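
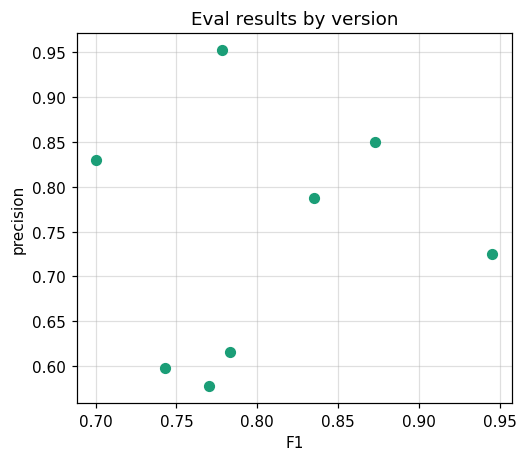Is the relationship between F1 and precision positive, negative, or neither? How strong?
Points are roughly uncorrelated; weak (|r| ≈ 0.1).

no clear correlation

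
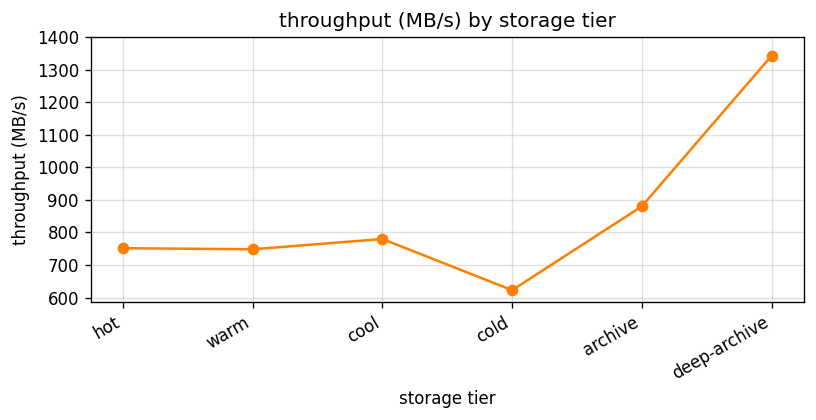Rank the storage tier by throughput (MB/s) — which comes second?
Top 3: deep-archive ≈ 1300, archive ≈ 900, cool ≈ 800.

archive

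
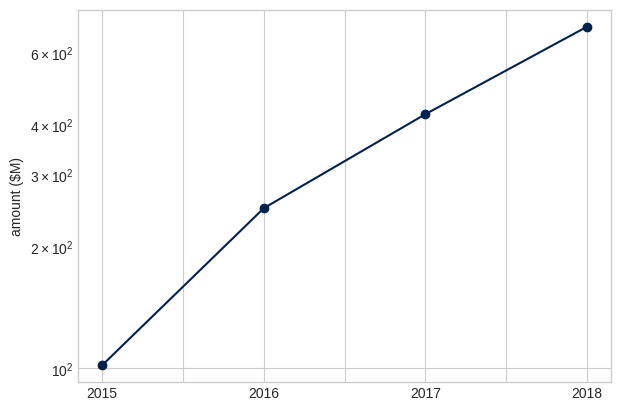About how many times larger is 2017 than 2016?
≈ 1.6×

2017 ≈ 400, 2016 ≈ 250; 400/250 ≈ 1.6.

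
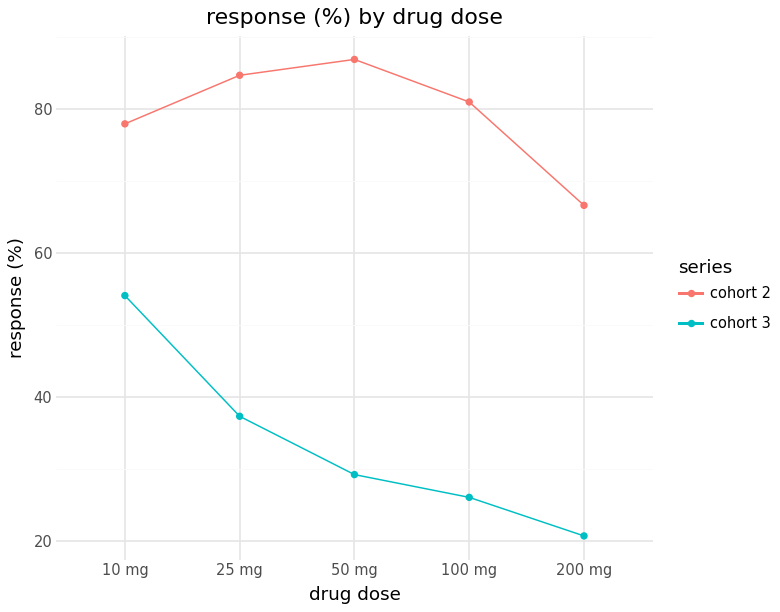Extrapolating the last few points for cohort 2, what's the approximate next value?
≈ 60

Last three: 90, 80, 70 → slope ≈ -10/step → next ≈ 60.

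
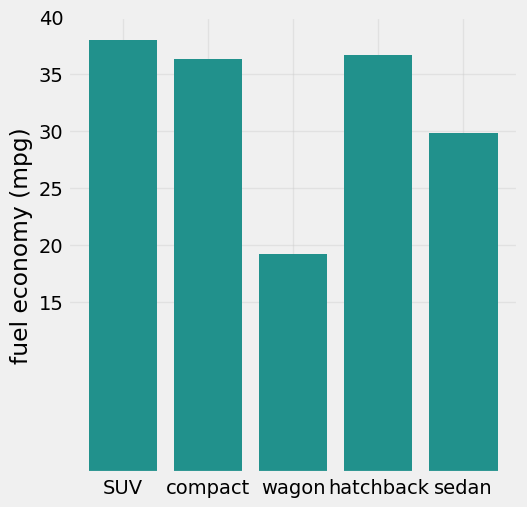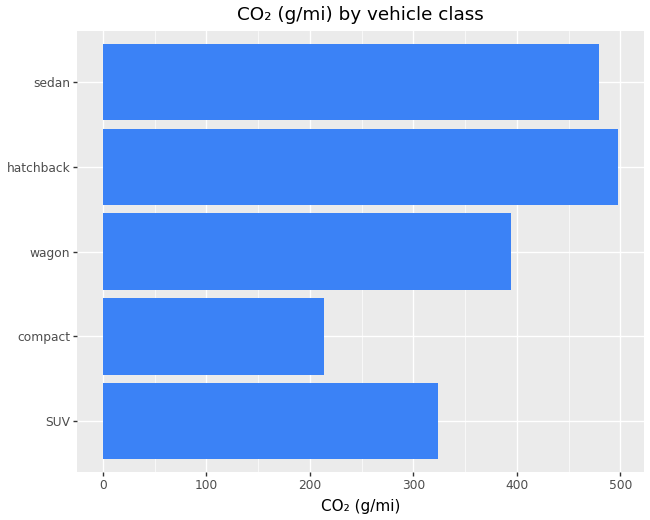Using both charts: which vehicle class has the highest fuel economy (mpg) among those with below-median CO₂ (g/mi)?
SUV

Chart 2 median CO₂ (g/mi) ≈ 400; below-median vehicle classes: SUV, compact. Among those, SUV has the highest fuel economy (mpg) (≈ 40).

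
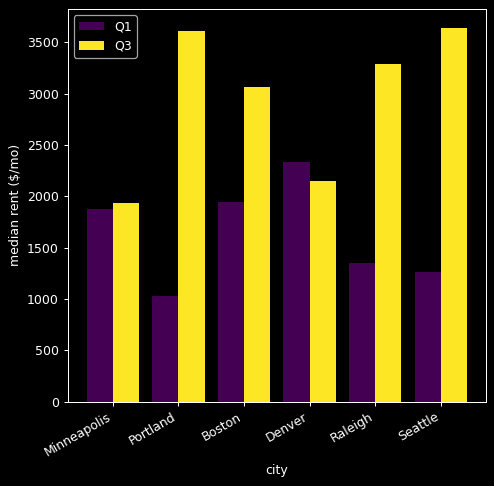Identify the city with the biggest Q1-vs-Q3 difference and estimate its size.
Portland: Q1 ≈ 1000, Q3 ≈ 3500 → gap ≈ 2500. Next-largest (Seattle) is only ≈ 2000.

Portland, ≈ 2500 $/mo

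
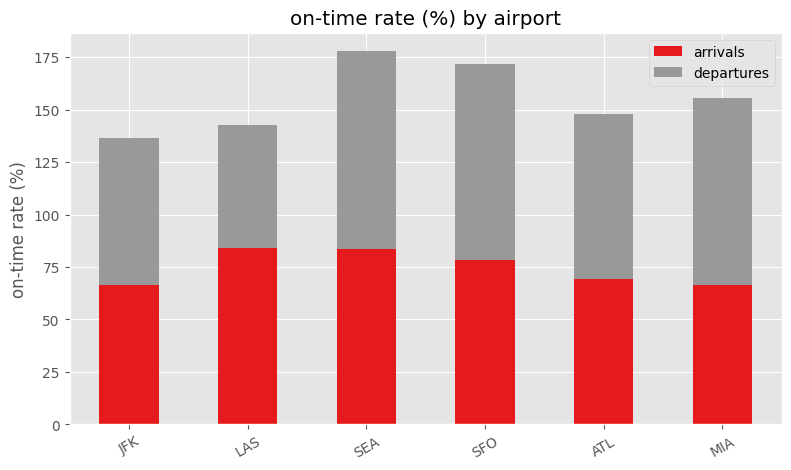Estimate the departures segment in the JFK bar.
≈ 80

departures top ≈ 140, bottom ≈ 60; segment ≈ 80.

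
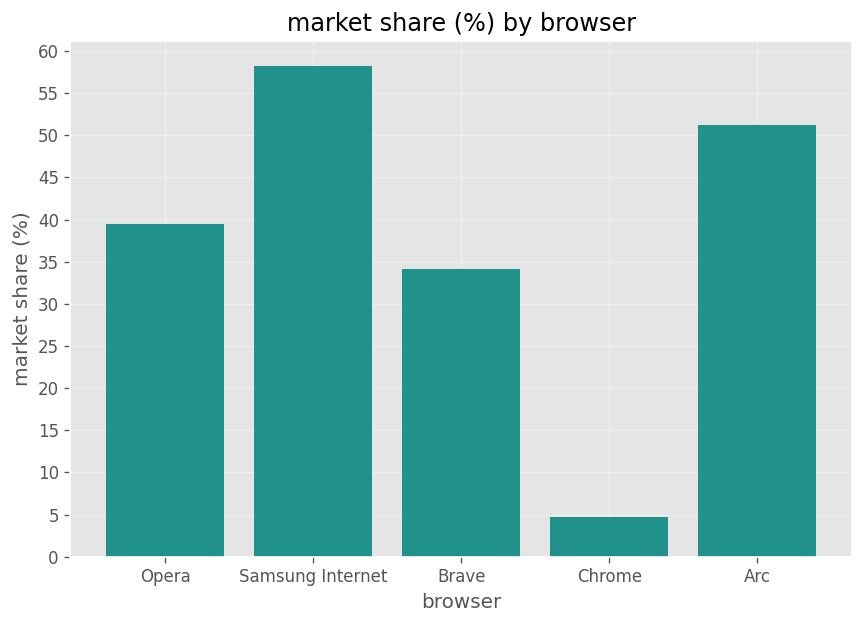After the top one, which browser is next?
Arc

Top 3: Samsung Internet ≈ 60, Arc ≈ 50, Opera ≈ 40.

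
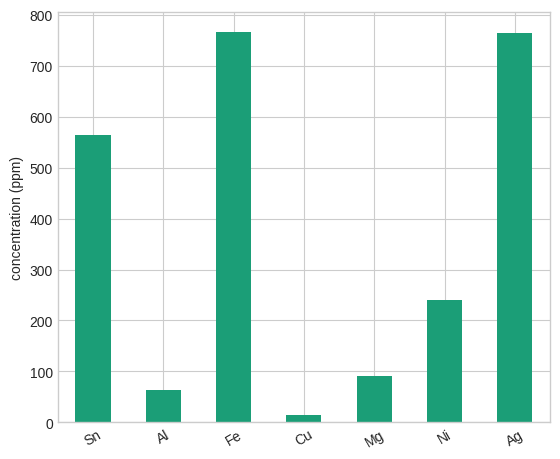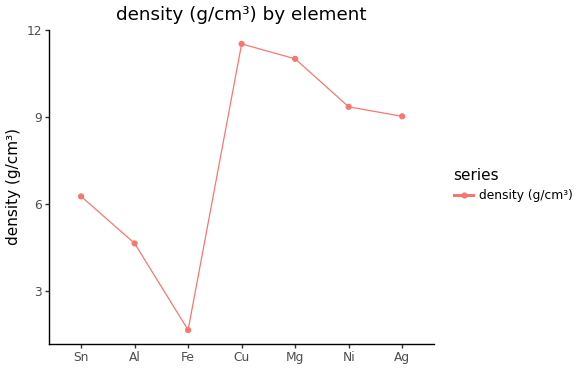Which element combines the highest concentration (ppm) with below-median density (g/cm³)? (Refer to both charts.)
Fe

Chart 2 median density (g/cm³) ≈ 10; below-median elements: Sn, Al, Fe. Among those, Fe has the highest concentration (ppm) (≈ 800).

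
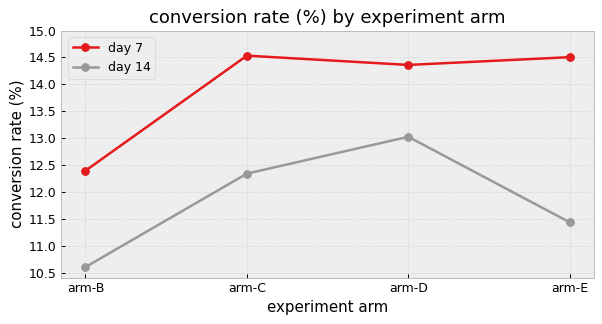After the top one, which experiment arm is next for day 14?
arm-C

Top 3 for day 14: arm-D ≈ 13.0, arm-C ≈ 12.5, arm-E ≈ 11.5.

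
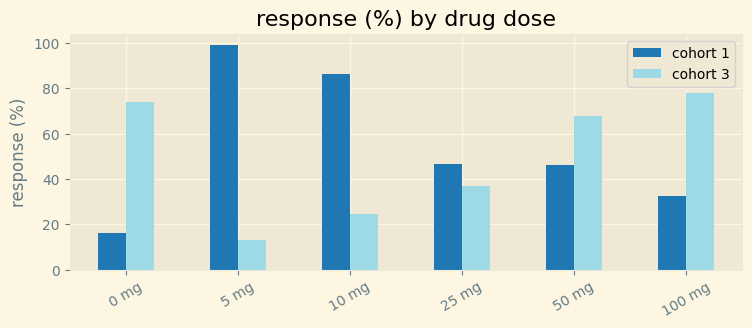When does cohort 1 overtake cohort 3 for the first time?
0 mg: cohort 1 ≈ 20 vs cohort 3 ≈ 70 (not yet); 5 mg: cohort 1 ≈ 100 vs cohort 3 ≈ 10 (first crossover).

5 mg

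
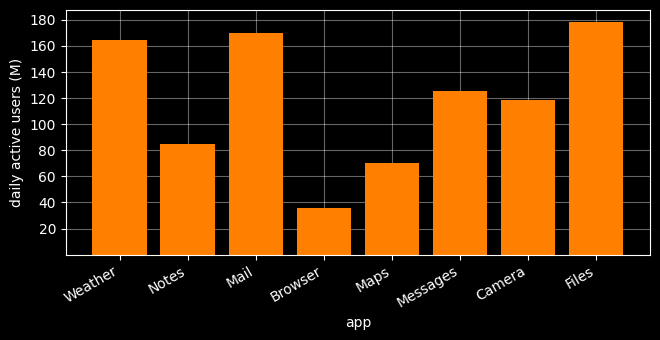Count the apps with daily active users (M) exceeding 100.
5

Above 100: Weather, Mail, Messages, Camera, Files.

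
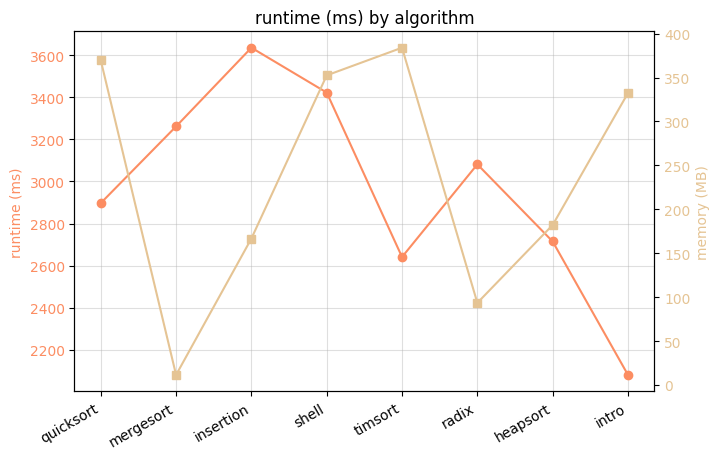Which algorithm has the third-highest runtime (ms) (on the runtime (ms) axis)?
mergesort

Top 4 (on the runtime (ms) axis): insertion ≈ 3600, shell ≈ 3400, mergesort ≈ 3200, radix ≈ 3000.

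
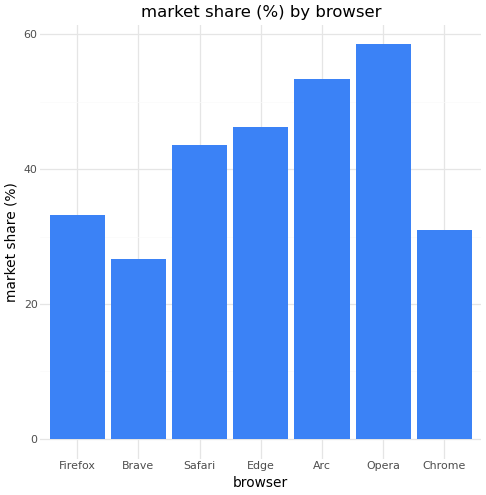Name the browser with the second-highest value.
Arc

Top 3: Opera ≈ 60, Arc ≈ 55, Edge ≈ 45.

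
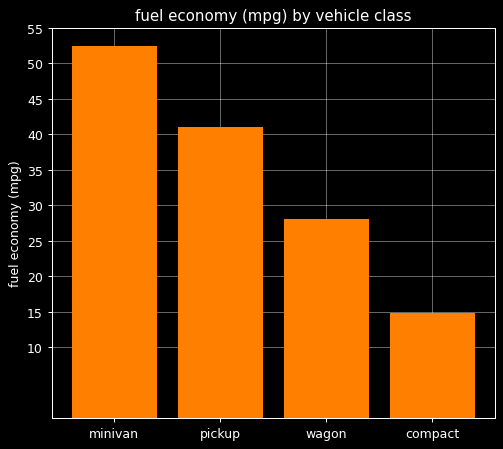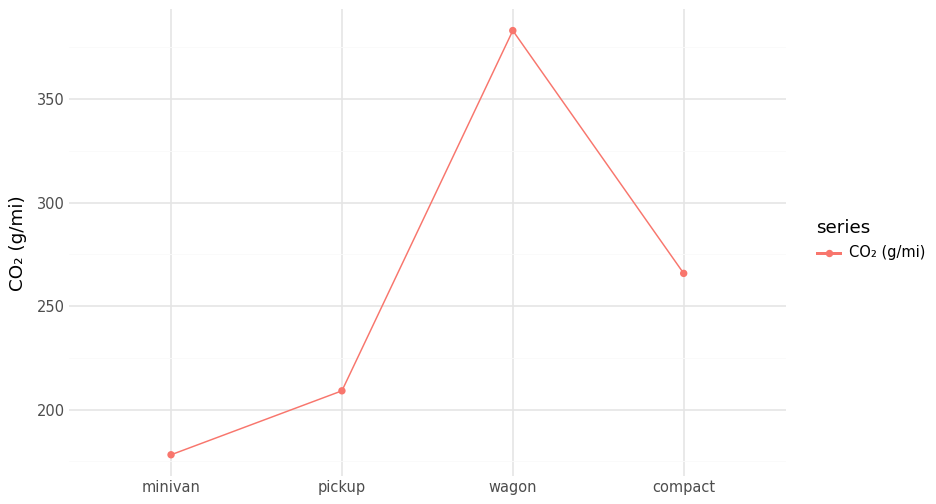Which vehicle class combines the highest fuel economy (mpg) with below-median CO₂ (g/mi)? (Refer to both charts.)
Chart 2 median CO₂ (g/mi) ≈ 250; below-median vehicle classes: minivan, pickup. Among those, minivan has the highest fuel economy (mpg) (≈ 50).

minivan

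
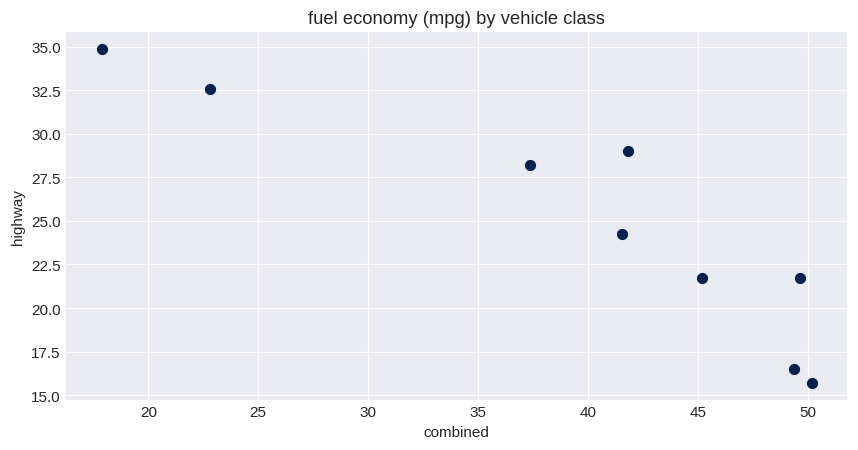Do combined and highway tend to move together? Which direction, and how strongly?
negative, strong

Points are negatively correlated; strong (|r| ≈ 0.9).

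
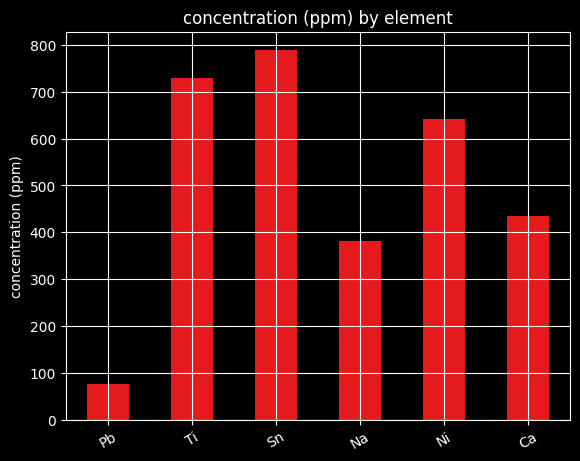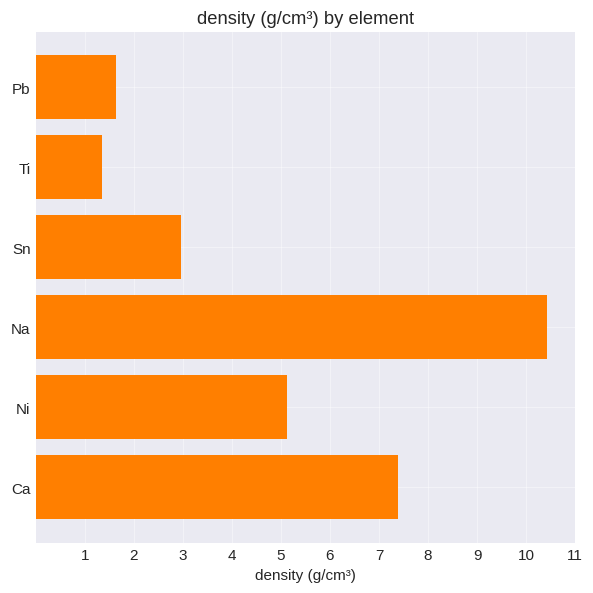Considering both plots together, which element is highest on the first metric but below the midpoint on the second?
Chart 2 median density (g/cm³) ≈ 4; below-median elements: Pb, Ti, Sn. Among those, Sn has the highest concentration (ppm) (≈ 800).

Sn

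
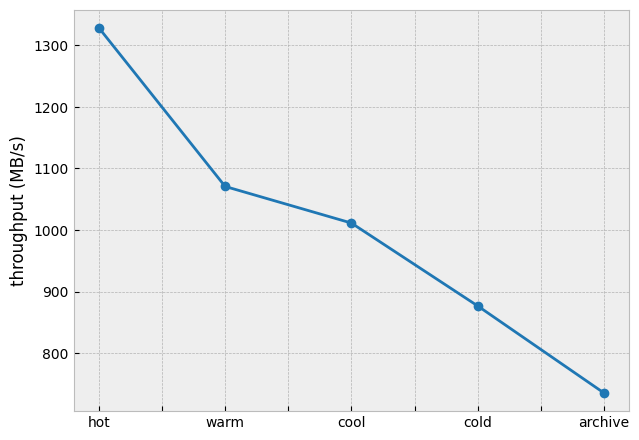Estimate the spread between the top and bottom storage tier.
≈ 600

Max hot ≈ 1350, min archive ≈ 750; range ≈ 600.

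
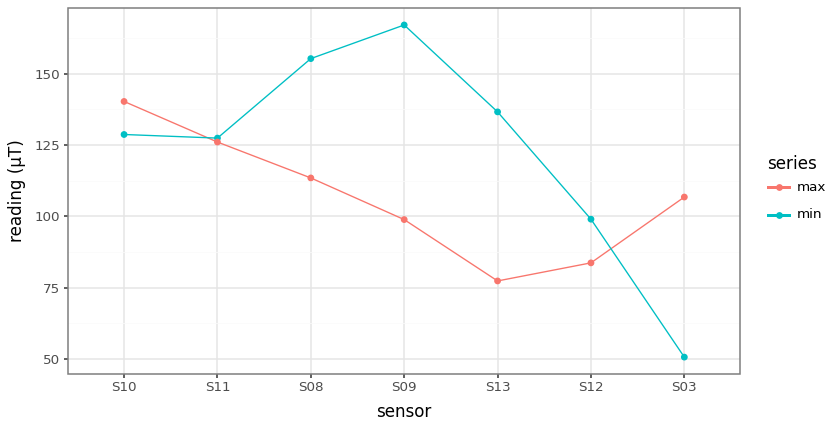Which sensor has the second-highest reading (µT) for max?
Top 3 for max: S10 ≈ 140, S11 ≈ 130, S08 ≈ 110.

S11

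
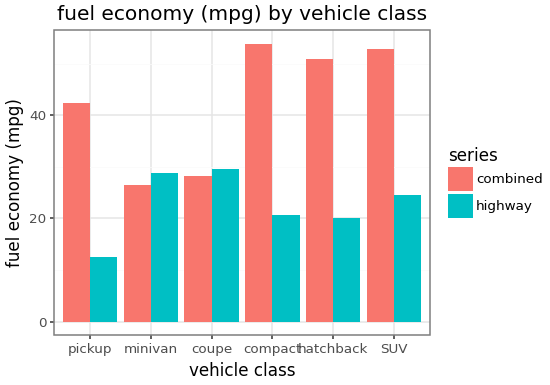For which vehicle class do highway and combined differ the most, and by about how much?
compact, ≈ 35 mpg

compact: highway ≈ 20, combined ≈ 55 → gap ≈ 35. Next-largest (hatchback) is only ≈ 30.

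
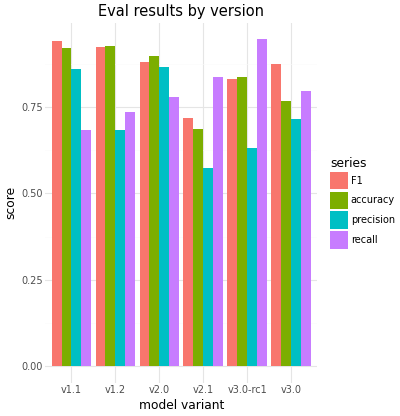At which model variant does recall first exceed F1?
v2.0: recall ≈ 0.8 vs F1 ≈ 0.9 (not yet); v2.1: recall ≈ 0.8 vs F1 ≈ 0.7 (first crossover).

v2.1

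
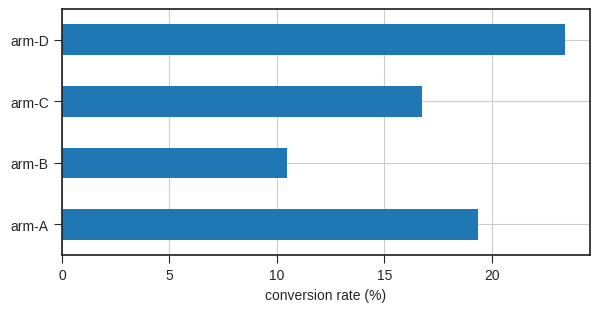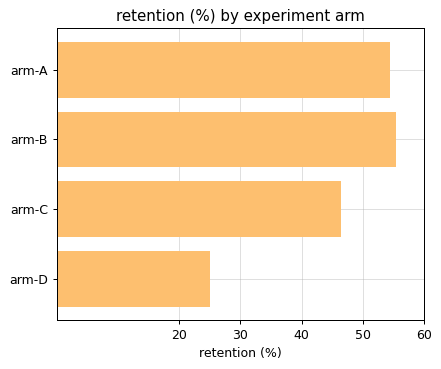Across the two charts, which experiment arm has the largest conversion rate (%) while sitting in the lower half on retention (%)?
Chart 2 median retention (%) ≈ 50; below-median experiment arms: arm-C, arm-D. Among those, arm-D has the highest conversion rate (%) (≈ 25).

arm-D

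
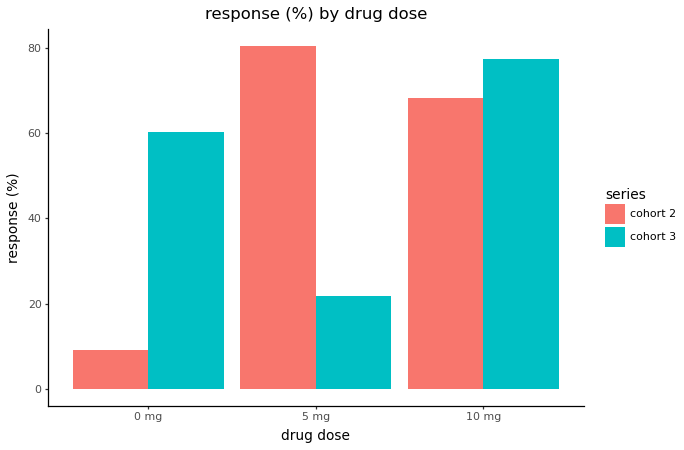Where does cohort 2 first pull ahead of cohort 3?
0 mg: cohort 2 ≈ 10 vs cohort 3 ≈ 60 (not yet); 5 mg: cohort 2 ≈ 80 vs cohort 3 ≈ 20 (first crossover).

5 mg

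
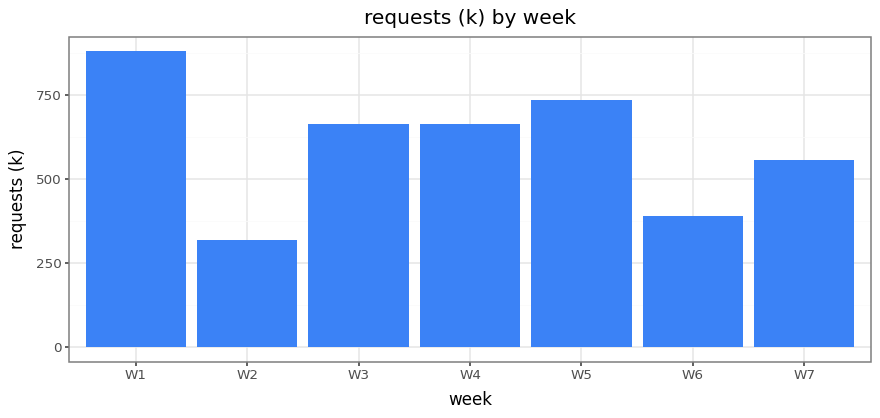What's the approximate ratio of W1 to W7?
W1 ≈ 900, W7 ≈ 600; 900/600 ≈ 1.5.

≈ 1.5×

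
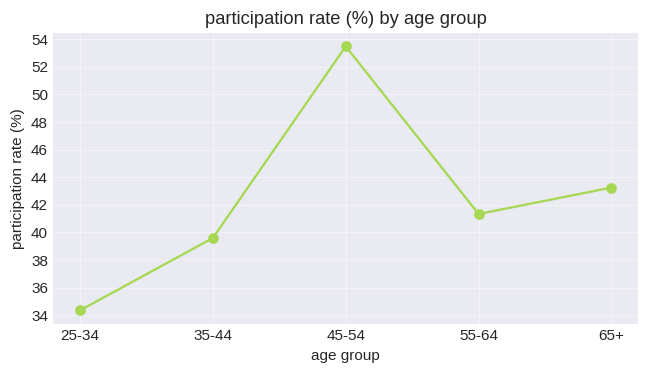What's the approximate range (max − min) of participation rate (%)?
Max 45-54 ≈ 54, min 25-34 ≈ 34; range ≈ 20.

≈ 20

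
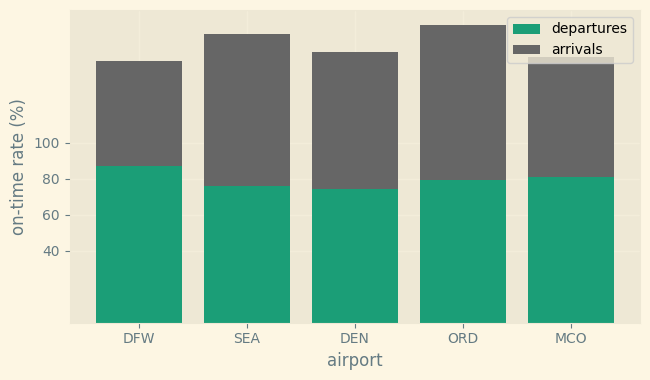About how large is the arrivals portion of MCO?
arrivals top ≈ 140, bottom ≈ 80; segment ≈ 60.

≈ 60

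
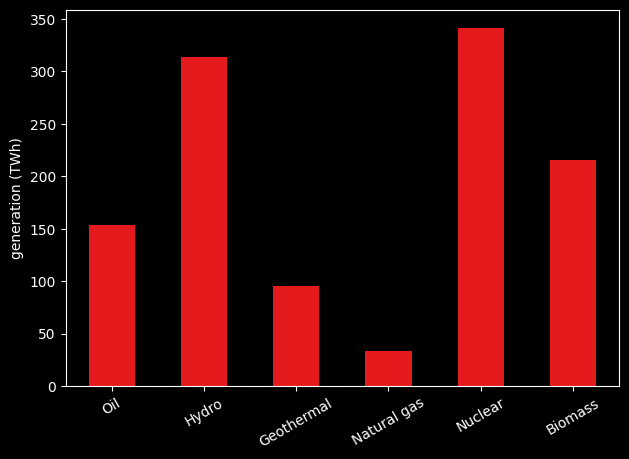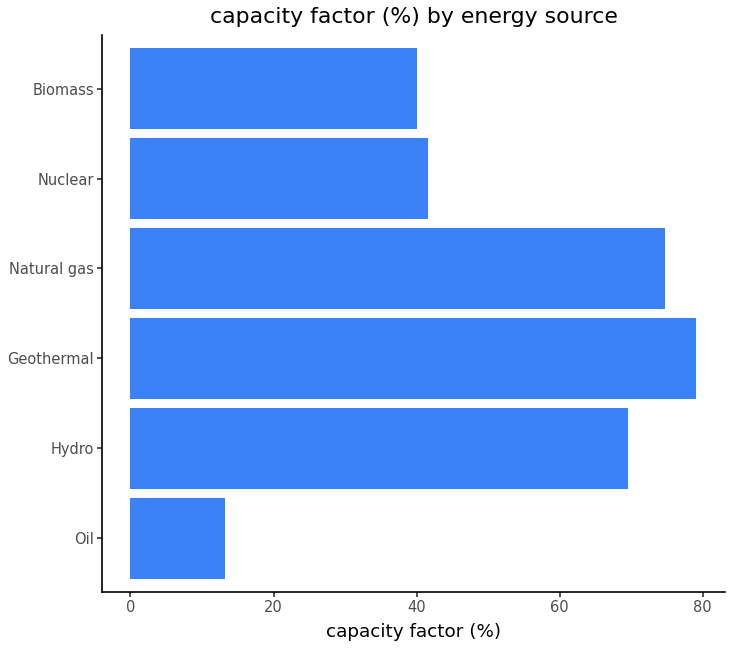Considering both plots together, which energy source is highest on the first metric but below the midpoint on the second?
Nuclear

Chart 2 median capacity factor (%) ≈ 60; below-median energy sources: Oil, Nuclear, Biomass. Among those, Nuclear has the highest generation (TWh) (≈ 350).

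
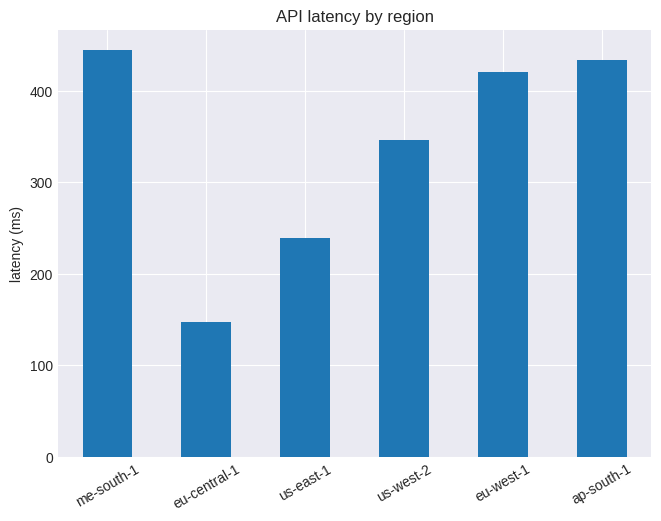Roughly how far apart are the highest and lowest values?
≈ 300

Max me-south-1 ≈ 450, min eu-central-1 ≈ 150; range ≈ 300.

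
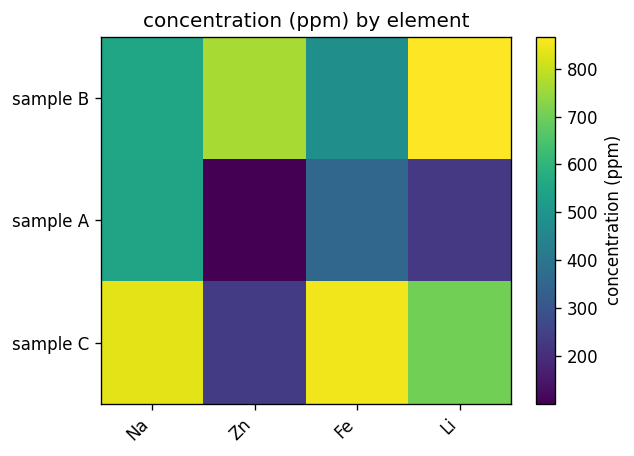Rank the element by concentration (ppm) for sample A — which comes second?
Fe

Top 3 for sample A: Na ≈ 500, Fe ≈ 400, Li ≈ 200.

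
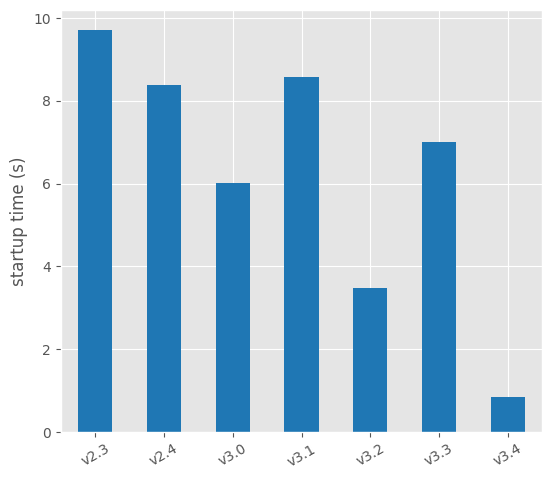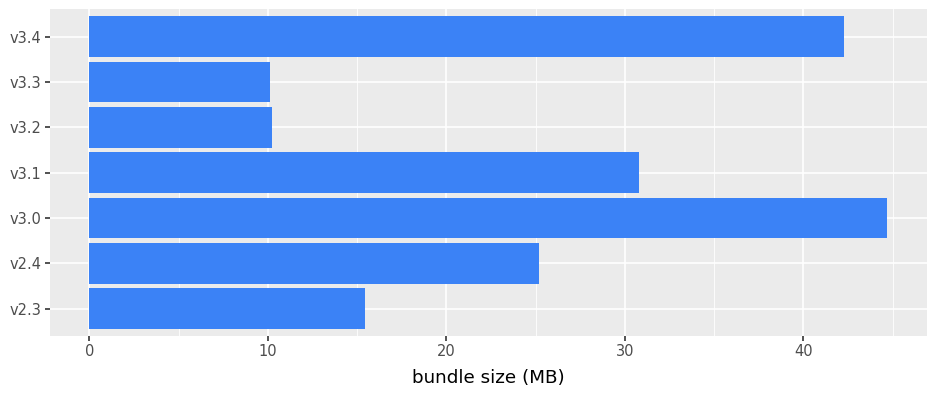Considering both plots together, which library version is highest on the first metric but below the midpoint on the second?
v2.3

Chart 2 median bundle size (MB) ≈ 25; below-median library versions: v2.3, v3.2, v3.3. Among those, v2.3 has the highest startup time (s) (≈ 10).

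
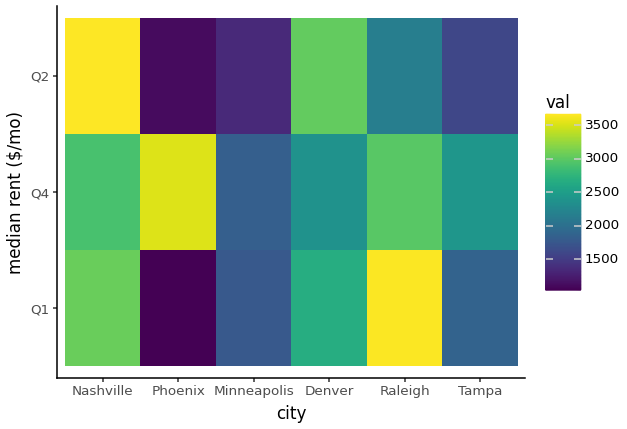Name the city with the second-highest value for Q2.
Top 3 for Q2: Nashville ≈ 3500, Denver ≈ 3000, Raleigh ≈ 2000.

Denver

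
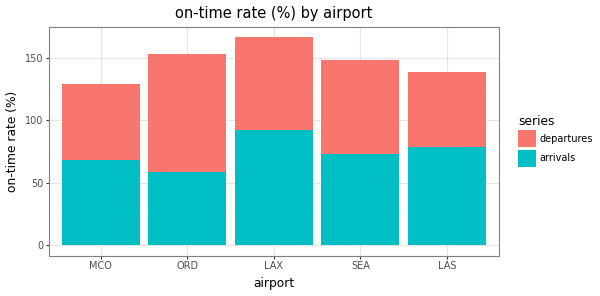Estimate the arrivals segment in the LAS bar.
≈ 80

arrivals top ≈ 80, bottom ≈ 0; segment ≈ 80.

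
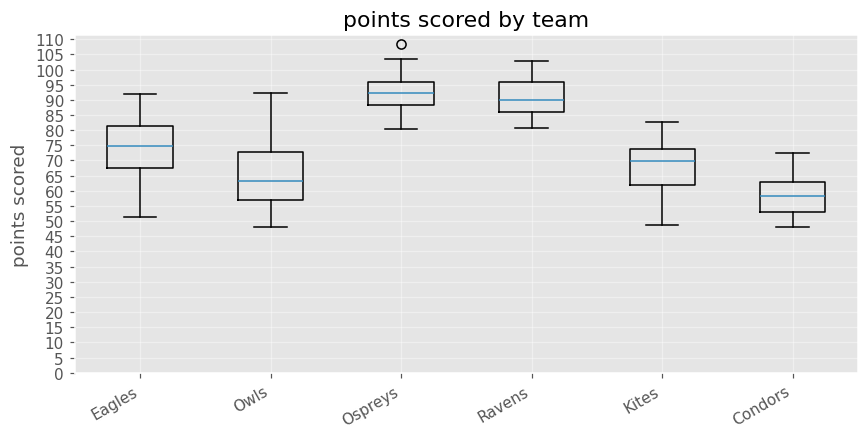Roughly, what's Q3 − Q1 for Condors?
≈ 10

Q3 ≈ 65, Q1 ≈ 55; IQR ≈ 10.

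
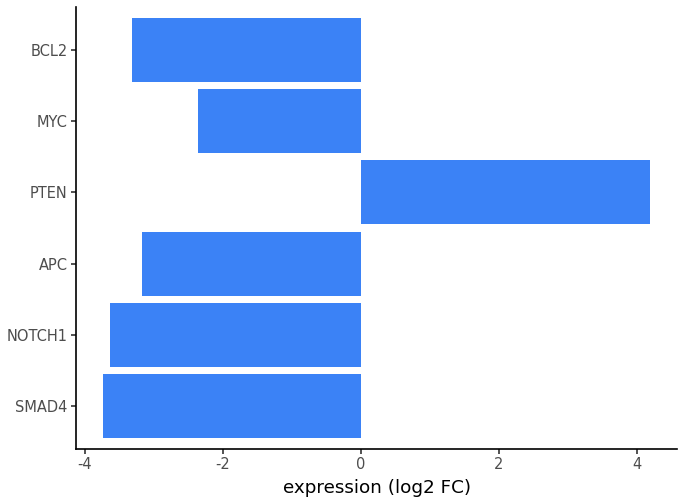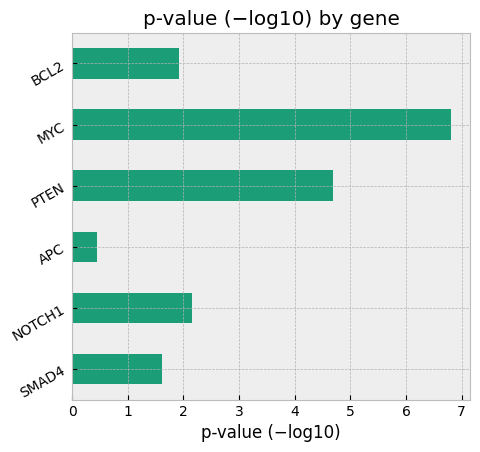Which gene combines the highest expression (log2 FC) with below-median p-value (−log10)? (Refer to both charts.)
APC

Chart 2 median p-value (−log10) ≈ 2; below-median genes: SMAD4, APC, BCL2. Among those, APC has the highest expression (log2 FC) (≈ -3).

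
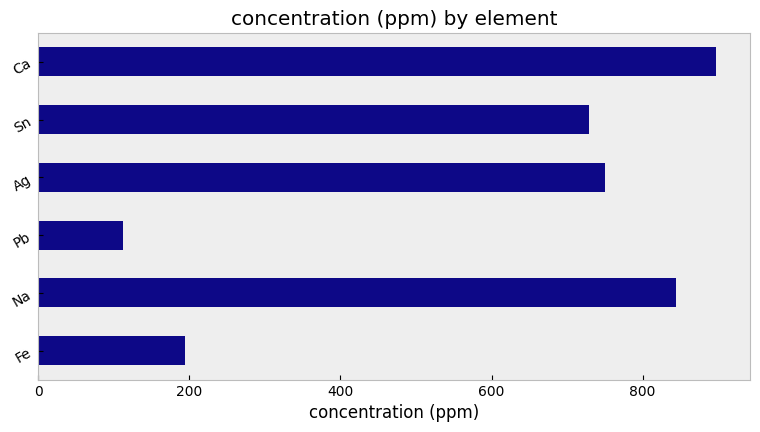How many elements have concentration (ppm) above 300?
Above 300: Na, Ag, Sn, Ca.

4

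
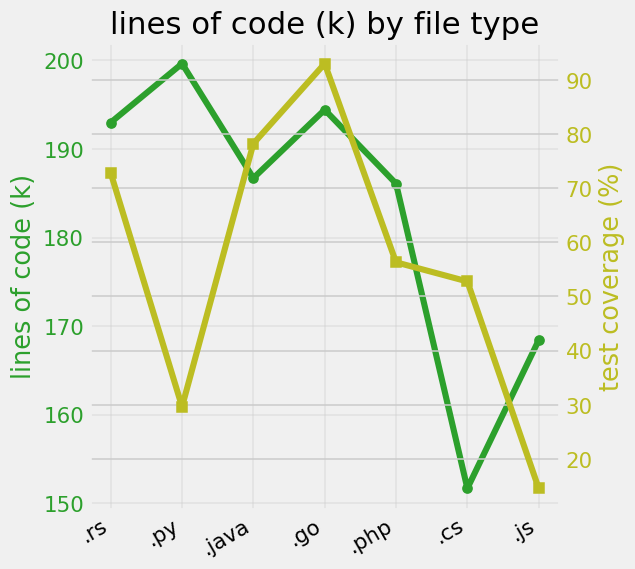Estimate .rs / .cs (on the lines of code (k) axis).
≈ 1.3×

.rs ≈ 195, .cs ≈ 150; 195/150 ≈ 1.3.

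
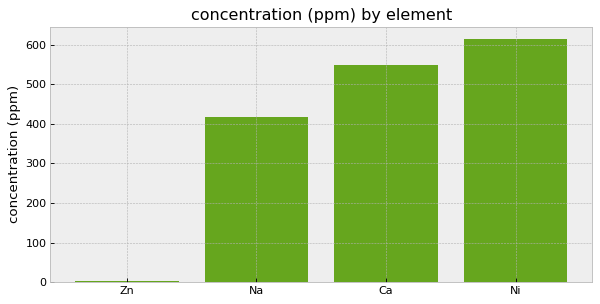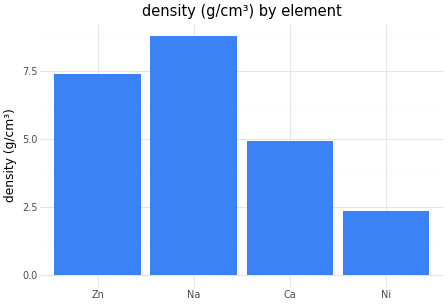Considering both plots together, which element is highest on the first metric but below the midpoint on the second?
Ni

Chart 2 median density (g/cm³) ≈ 6; below-median elements: Ca, Ni. Among those, Ni has the highest concentration (ppm) (≈ 600).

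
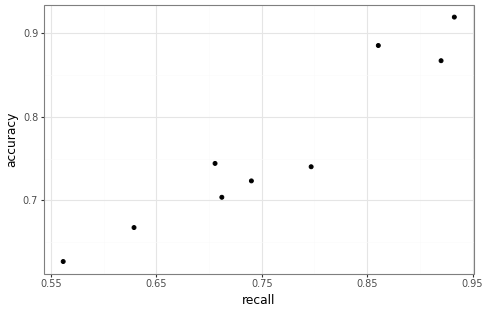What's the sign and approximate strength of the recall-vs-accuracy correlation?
Points are positively correlated; strong (|r| ≈ 1.0).

positive, strong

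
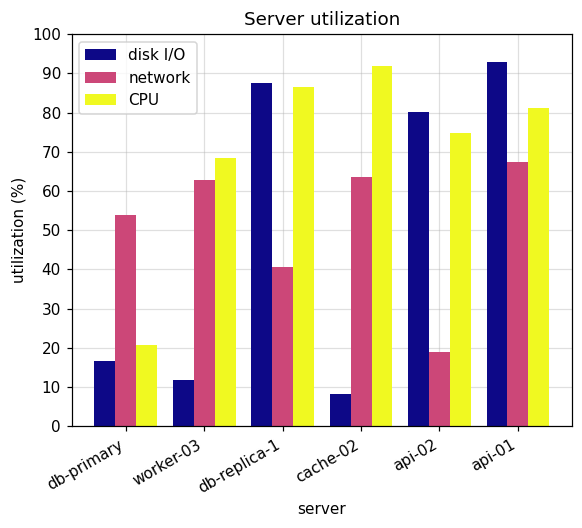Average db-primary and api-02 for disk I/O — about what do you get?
≈ 50

(20 + 80) / 2 ≈ 50.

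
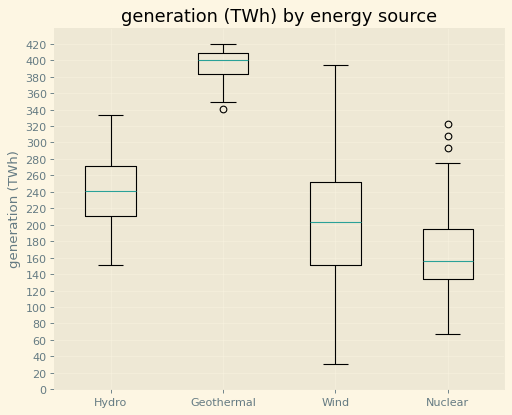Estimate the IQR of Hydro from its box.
≈ 60

Q3 ≈ 280, Q1 ≈ 220; IQR ≈ 60.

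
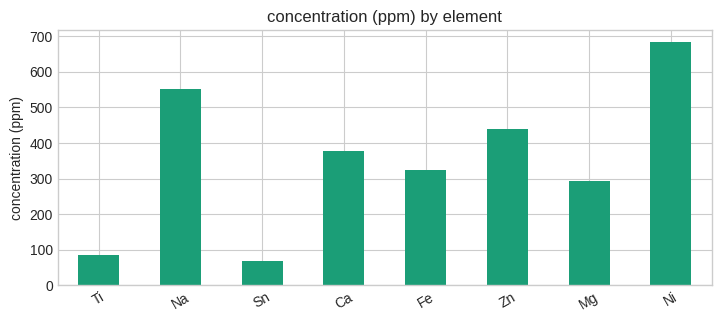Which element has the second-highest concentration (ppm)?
Na

Top 3: Ni ≈ 700, Na ≈ 600, Zn ≈ 400.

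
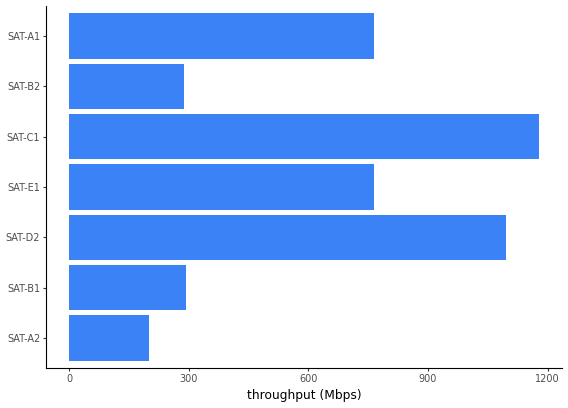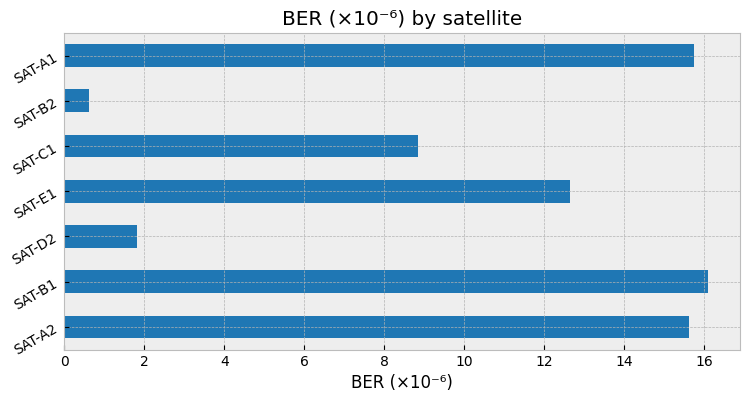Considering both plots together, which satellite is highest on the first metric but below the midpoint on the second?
SAT-C1

Chart 2 median BER (×10⁻⁶) ≈ 12; below-median satellites: SAT-D2, SAT-C1, SAT-B2. Among those, SAT-C1 has the highest throughput (Mbps) (≈ 1200).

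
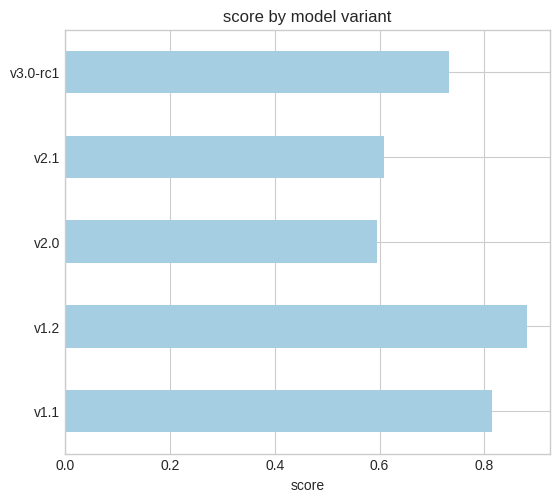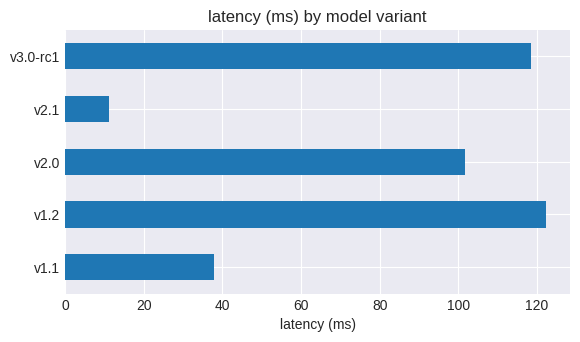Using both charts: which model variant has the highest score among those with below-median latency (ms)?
v1.1

Chart 2 median latency (ms) ≈ 100; below-median model variants: v1.1, v2.1. Among those, v1.1 has the highest score (≈ 0.8).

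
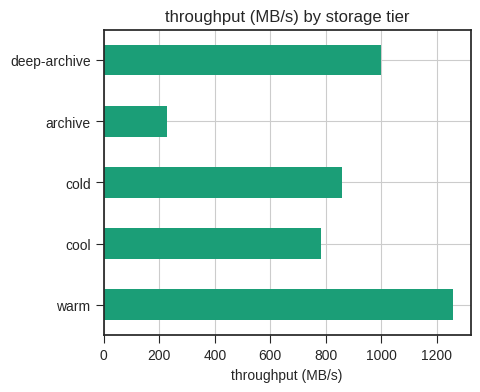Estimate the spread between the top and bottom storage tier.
≈ 1000

Max warm ≈ 1200, min archive ≈ 200; range ≈ 1000.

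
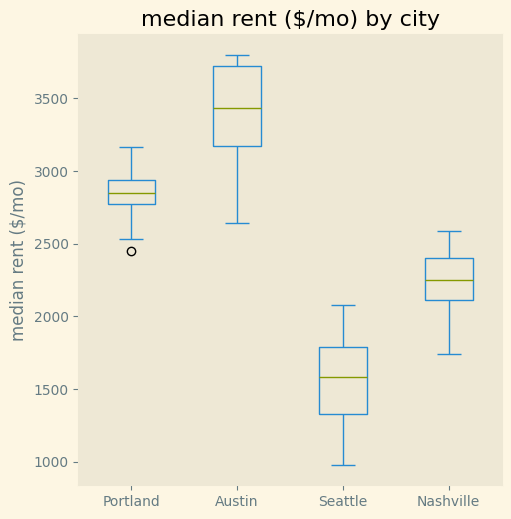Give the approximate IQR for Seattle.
≈ 400

Q3 ≈ 1800, Q1 ≈ 1400; IQR ≈ 400.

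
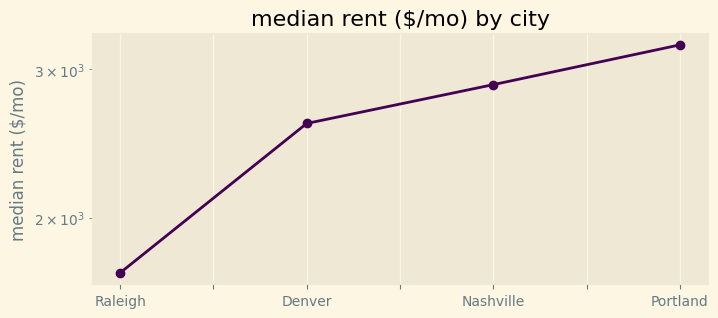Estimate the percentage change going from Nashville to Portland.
Nashville ≈ 2800, Portland ≈ 3200; (3200 − 2800) / 2800 ≈ +14.3%.

≈ +14.3%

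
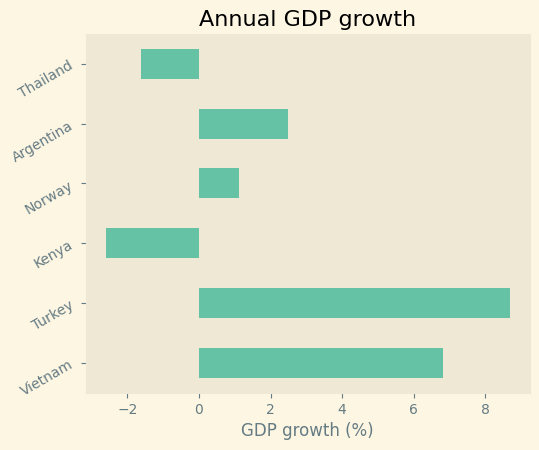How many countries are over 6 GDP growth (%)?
2

Above 6: Vietnam, Turkey.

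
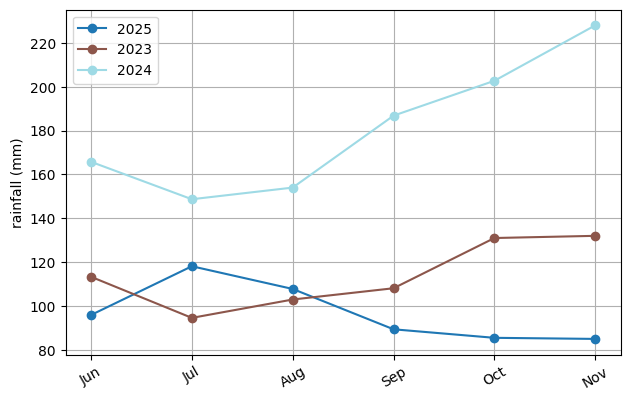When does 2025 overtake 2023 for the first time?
Jun: 2025 ≈ 100 vs 2023 ≈ 120 (not yet); Jul: 2025 ≈ 120 vs 2023 ≈ 100 (first crossover).

Jul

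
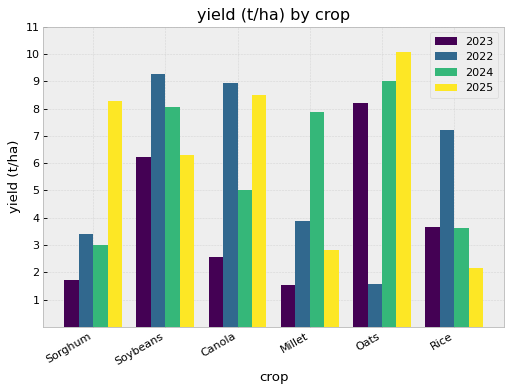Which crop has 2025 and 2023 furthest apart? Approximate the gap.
Sorghum, ≈ 6 t/ha

Sorghum: 2025 ≈ 8, 2023 ≈ 2 → gap ≈ 6. Next-largest (Canola) is only ≈ 5.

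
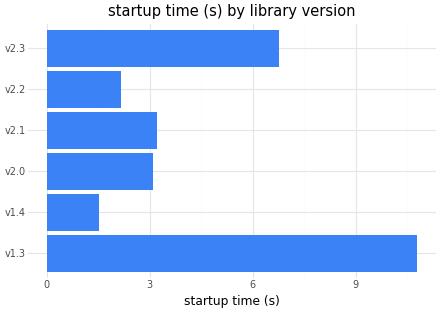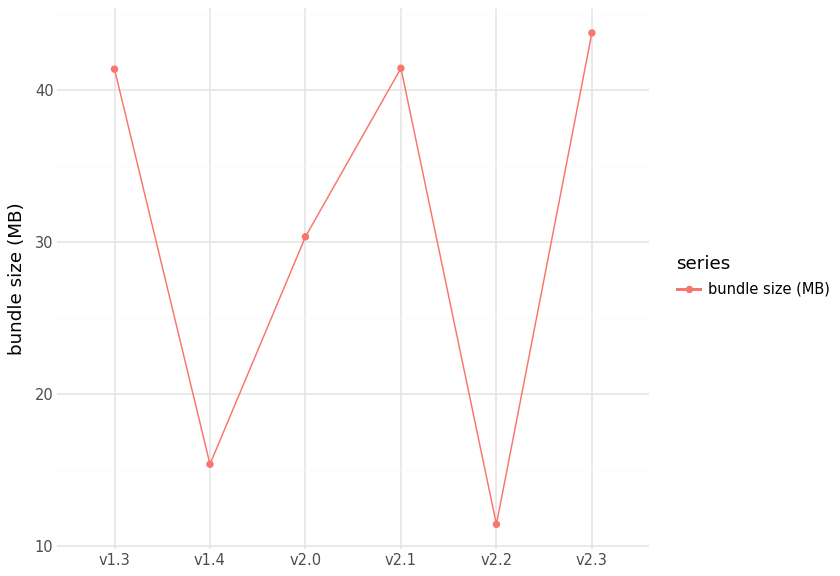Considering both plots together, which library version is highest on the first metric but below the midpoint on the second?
v2.0

Chart 2 median bundle size (MB) ≈ 35; below-median library versions: v1.4, v2.0, v2.2. Among those, v2.0 has the highest startup time (s) (≈ 3).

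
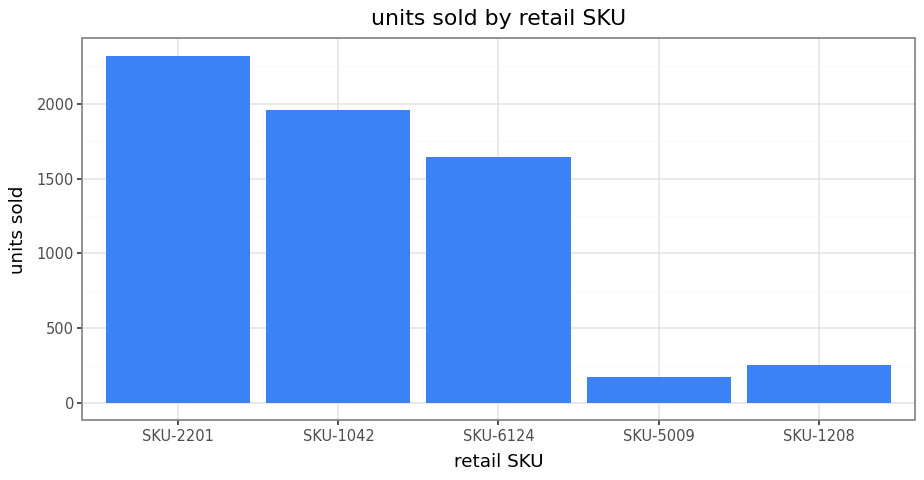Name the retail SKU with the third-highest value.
Top 4: SKU-2201 ≈ 2400, SKU-1042 ≈ 2000, SKU-6124 ≈ 1600, SKU-1208 ≈ 200.

SKU-6124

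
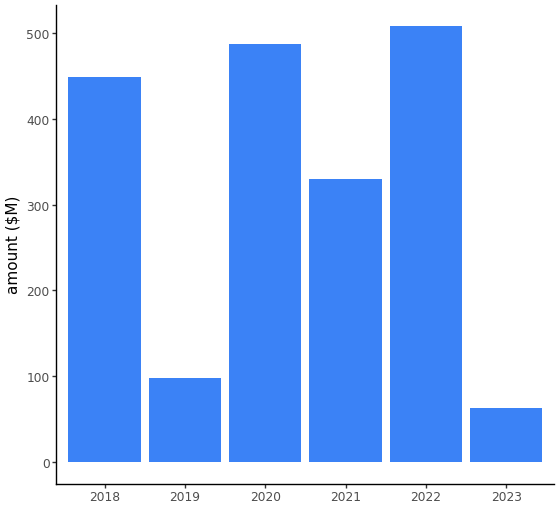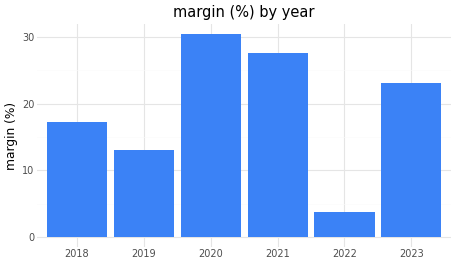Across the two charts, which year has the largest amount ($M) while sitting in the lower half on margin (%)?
Chart 2 median margin (%) ≈ 20; below-median years: 2018, 2019, 2022. Among those, 2022 has the highest amount ($M) (≈ 500).

2022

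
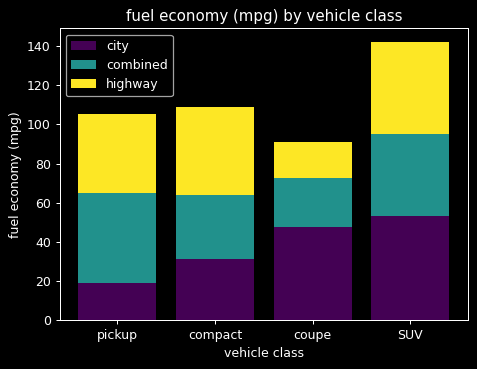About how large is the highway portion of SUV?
highway top ≈ 140, bottom ≈ 100; segment ≈ 40.

≈ 40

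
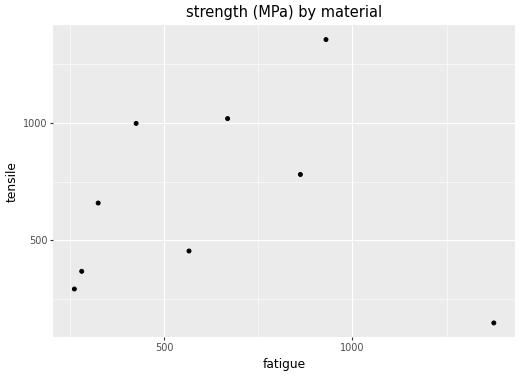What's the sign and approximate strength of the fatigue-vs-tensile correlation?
no clear correlation

Points are roughly uncorrelated; weak (|r| ≈ 0.0).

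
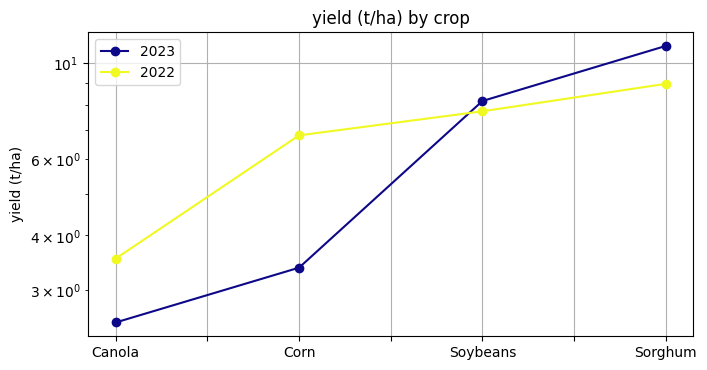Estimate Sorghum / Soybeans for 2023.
≈ 1.38×

Sorghum ≈ 11, Soybeans ≈ 8; 11/8 ≈ 1.38.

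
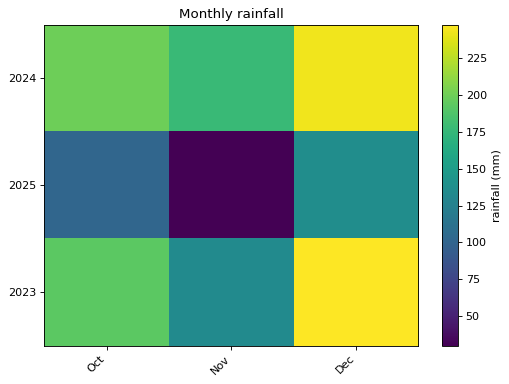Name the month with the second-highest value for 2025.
Oct

Top 3 for 2025: Dec ≈ 140, Oct ≈ 100, Nov ≈ 20.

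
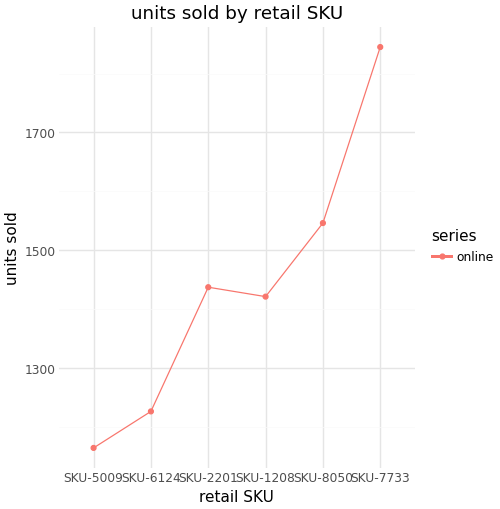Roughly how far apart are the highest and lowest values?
Max SKU-7733 ≈ 1800, min SKU-5009 ≈ 1200; range ≈ 600.

≈ 600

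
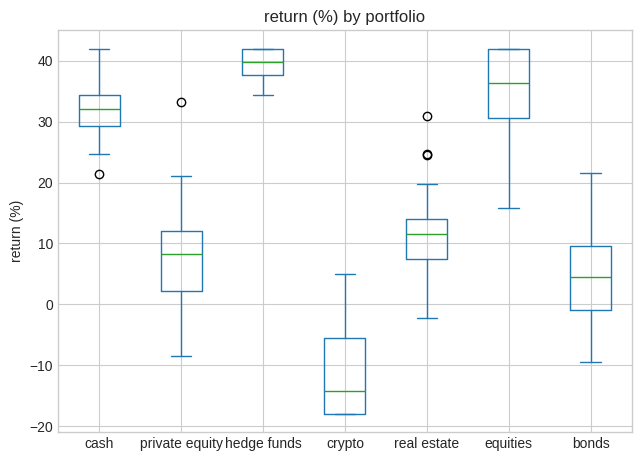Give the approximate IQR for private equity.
Q3 ≈ 10, Q1 ≈ 0; IQR ≈ 10.

≈ 10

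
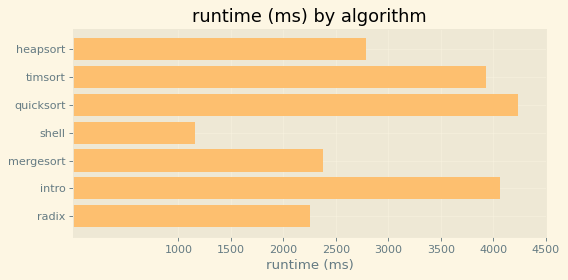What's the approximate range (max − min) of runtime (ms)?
≈ 3000

Max quicksort ≈ 4000, min shell ≈ 1000; range ≈ 3000.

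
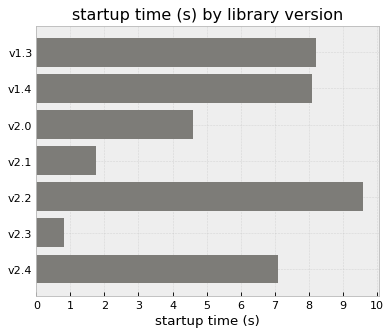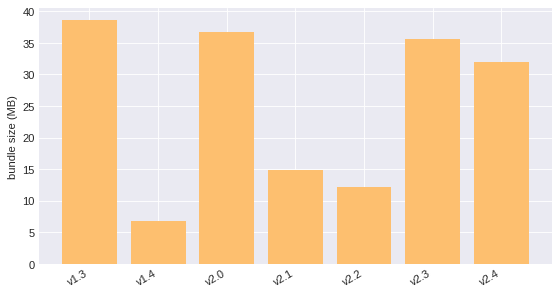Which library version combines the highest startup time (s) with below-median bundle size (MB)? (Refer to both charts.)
v2.2

Chart 2 median bundle size (MB) ≈ 30; below-median library versions: v1.4, v2.1, v2.2. Among those, v2.2 has the highest startup time (s) (≈ 10).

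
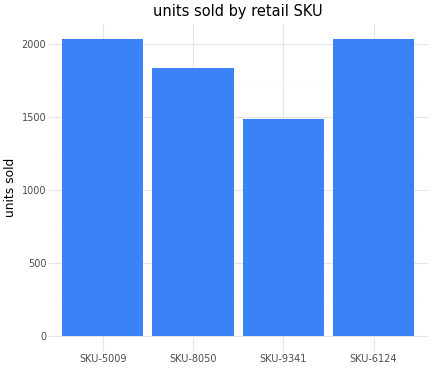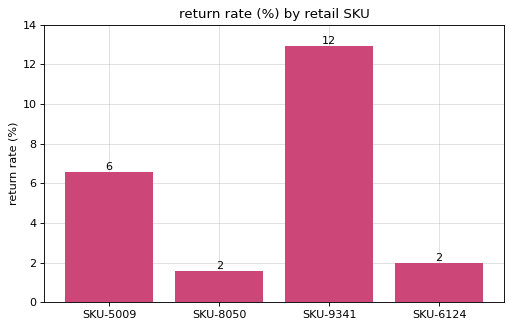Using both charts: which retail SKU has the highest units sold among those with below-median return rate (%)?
SKU-6124

Chart 2 median return rate (%) ≈ 4; below-median retail SKUs: SKU-8050, SKU-6124. Among those, SKU-6124 has the highest units sold (≈ 2000).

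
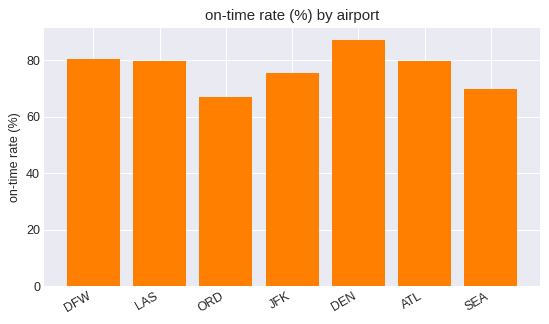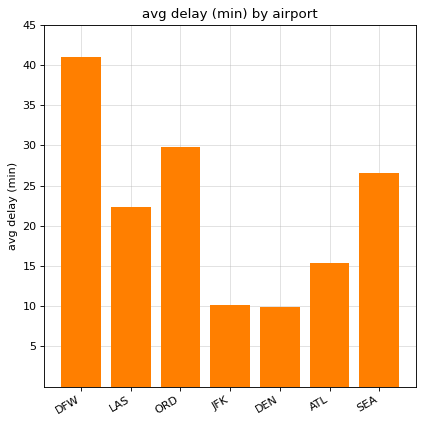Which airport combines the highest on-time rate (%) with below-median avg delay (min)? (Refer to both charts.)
DEN

Chart 2 median avg delay (min) ≈ 20; below-median airports: JFK, DEN, ATL. Among those, DEN has the highest on-time rate (%) (≈ 90).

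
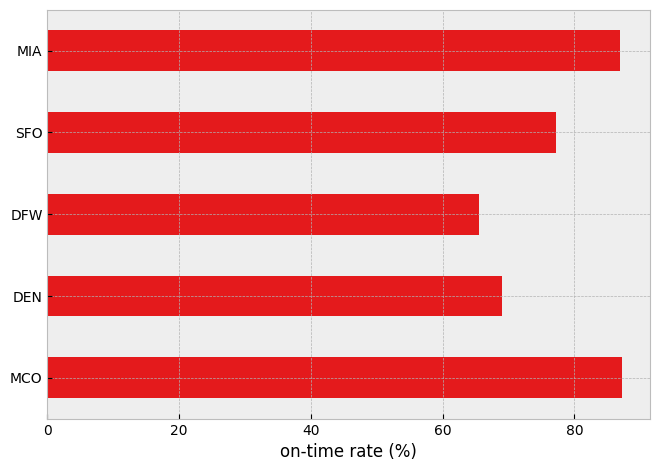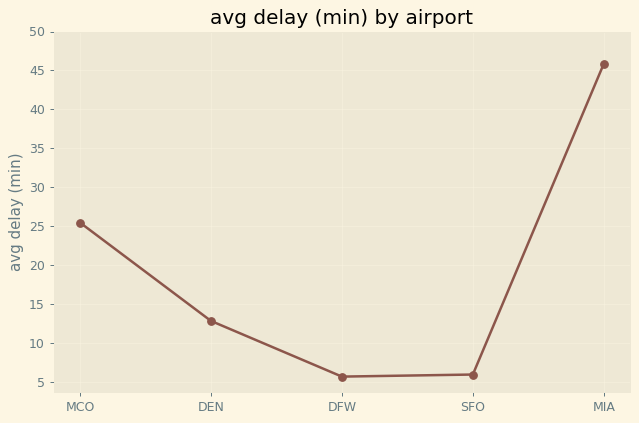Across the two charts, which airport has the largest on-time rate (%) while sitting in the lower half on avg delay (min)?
SFO

Chart 2 median avg delay (min) ≈ 15; below-median airports: DFW, SFO. Among those, SFO has the highest on-time rate (%) (≈ 80).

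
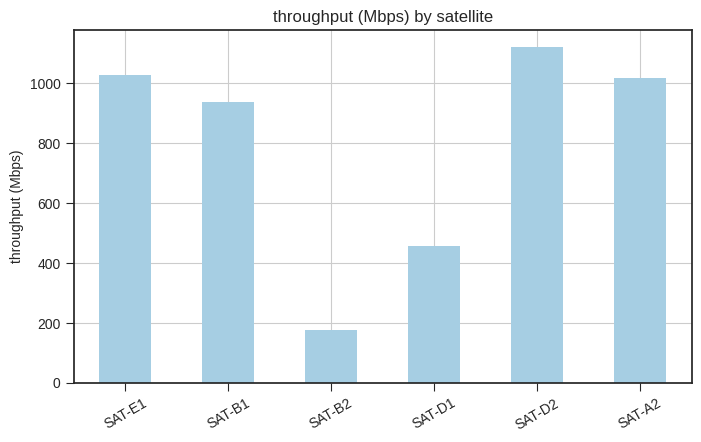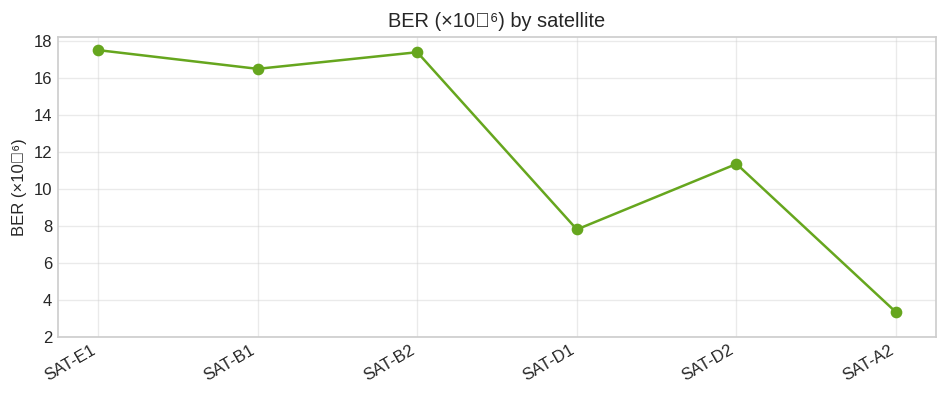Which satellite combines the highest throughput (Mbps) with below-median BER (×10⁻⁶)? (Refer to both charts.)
SAT-D2

Chart 2 median BER (×10⁻⁶) ≈ 14; below-median satellites: SAT-D1, SAT-D2, SAT-A2. Among those, SAT-D2 has the highest throughput (Mbps) (≈ 1200).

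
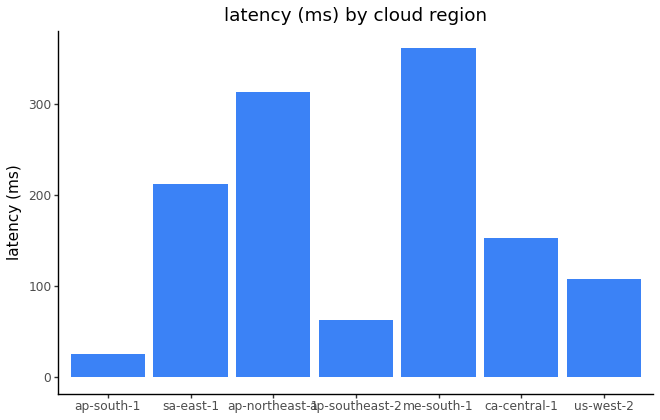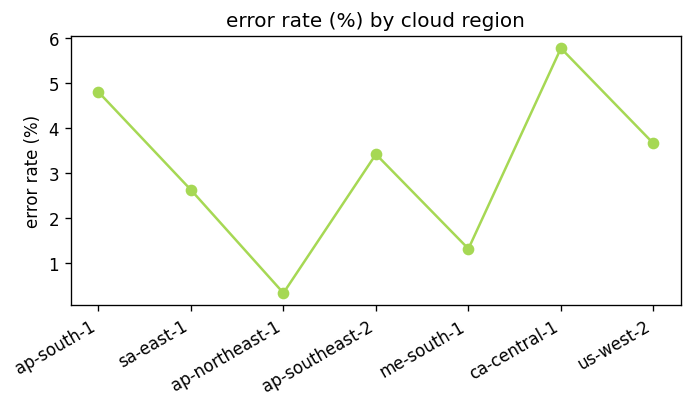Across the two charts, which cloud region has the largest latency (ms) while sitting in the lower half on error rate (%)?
me-south-1

Chart 2 median error rate (%) ≈ 3; below-median cloud regions: sa-east-1, ap-northeast-1, me-south-1. Among those, me-south-1 has the highest latency (ms) (≈ 350).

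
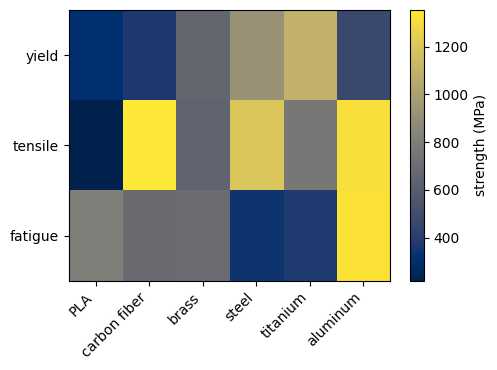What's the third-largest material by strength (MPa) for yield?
Top 4 for yield: titanium ≈ 1100, steel ≈ 900, brass ≈ 700, aluminum ≈ 500.

brass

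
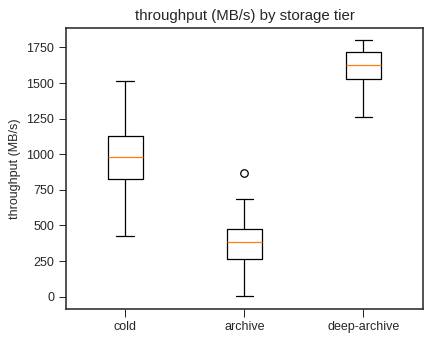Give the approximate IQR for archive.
≈ 200

Q3 ≈ 400, Q1 ≈ 200; IQR ≈ 200.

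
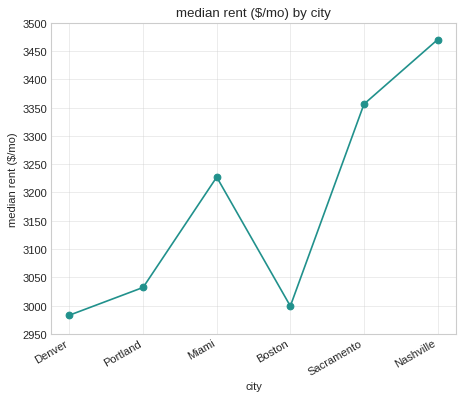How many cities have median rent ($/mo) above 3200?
3

Above 3200: Miami, Sacramento, Nashville.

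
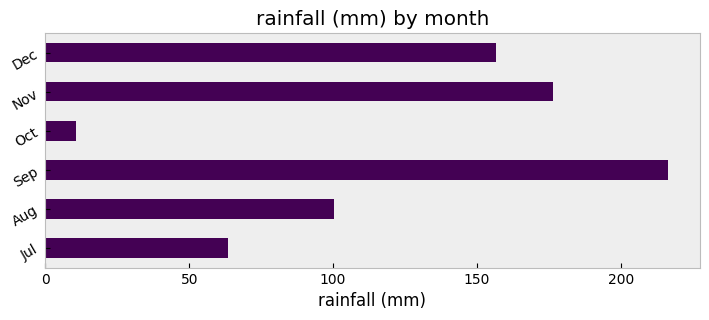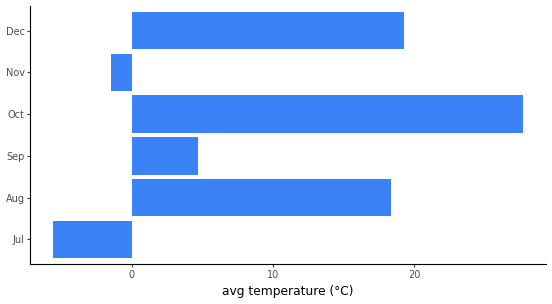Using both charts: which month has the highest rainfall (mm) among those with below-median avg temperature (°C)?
Chart 2 median avg temperature (°C) ≈ 10; below-median months: Jul, Sep, Nov. Among those, Sep has the highest rainfall (mm) (≈ 220).

Sep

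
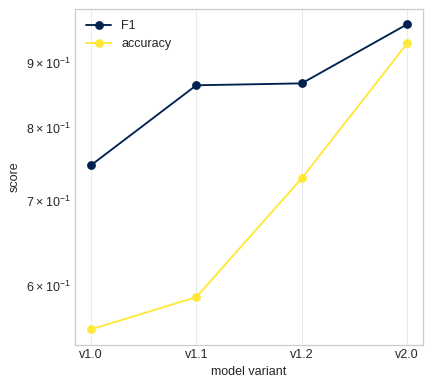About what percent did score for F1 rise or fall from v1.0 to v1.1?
v1.0 ≈ 0.75, v1.1 ≈ 0.85; (0.85 − 0.75) / 0.75 ≈ +13.3%.

≈ +13.3%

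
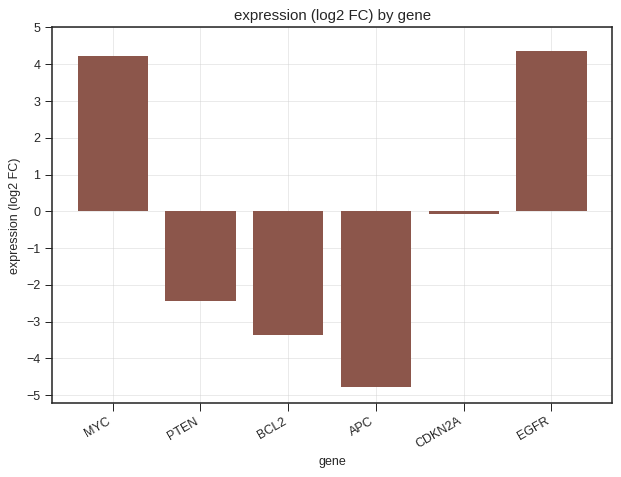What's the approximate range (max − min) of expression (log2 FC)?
Max EGFR ≈ 4, min APC ≈ -5; range ≈ 9.

≈ 9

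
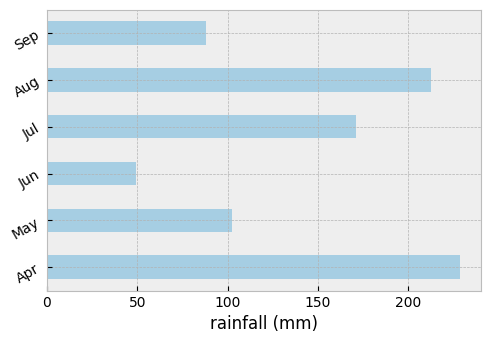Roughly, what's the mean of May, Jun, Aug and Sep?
(100 + 40 + 220 + 80) / 4 ≈ 110.

≈ 110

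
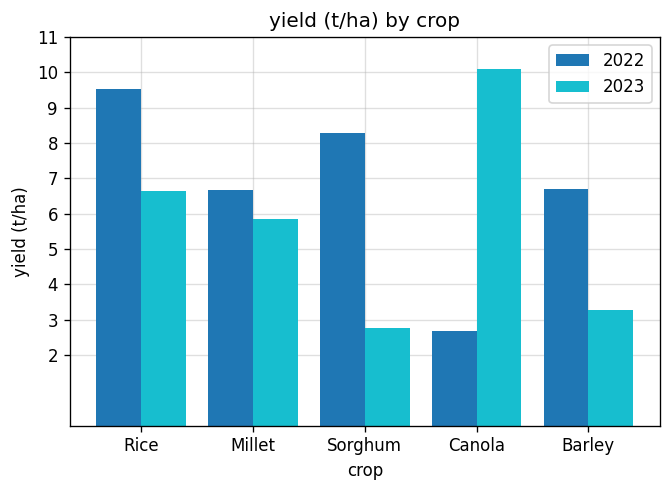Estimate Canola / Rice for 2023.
≈ 1.43×

Canola ≈ 10, Rice ≈ 7; 10/7 ≈ 1.43.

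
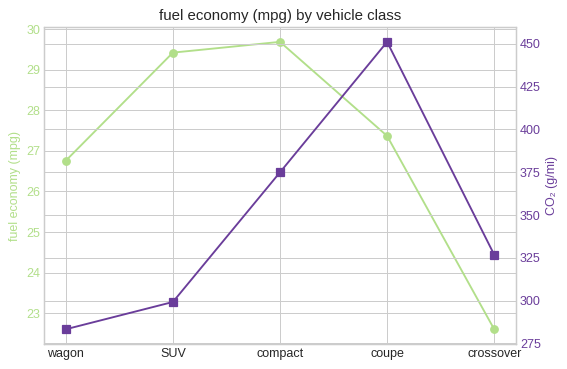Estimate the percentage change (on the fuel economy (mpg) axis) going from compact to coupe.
compact ≈ 30, coupe ≈ 27; (27 − 30) / 30 ≈ -10%.

≈ -10%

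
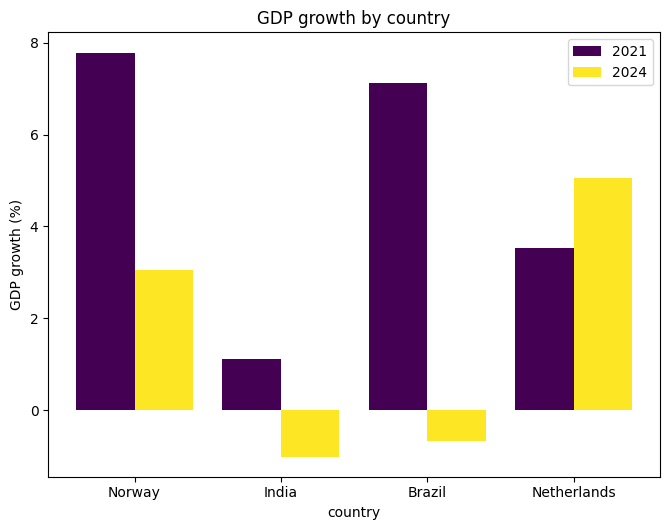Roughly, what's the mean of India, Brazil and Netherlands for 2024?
≈ 1

(-1 + -1 + 5) / 3 ≈ 1.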